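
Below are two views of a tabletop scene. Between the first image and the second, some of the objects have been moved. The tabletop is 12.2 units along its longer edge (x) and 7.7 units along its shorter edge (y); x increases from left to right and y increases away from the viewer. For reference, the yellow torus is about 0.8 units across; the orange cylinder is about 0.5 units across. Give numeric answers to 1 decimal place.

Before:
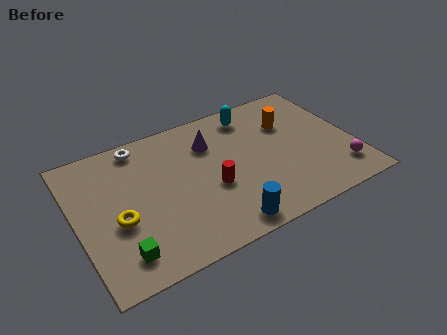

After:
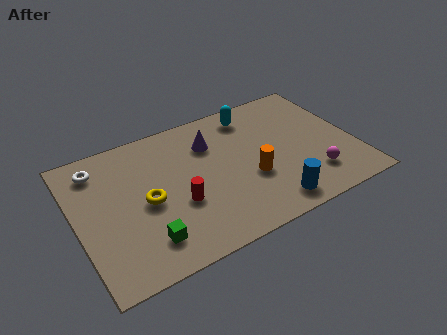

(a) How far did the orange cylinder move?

3.2

The orange cylinder was near (9.6, 5.3) before and (7.5, 2.9) after, so it travelled √(2.1² + 2.4²) ≈ 3.2 units.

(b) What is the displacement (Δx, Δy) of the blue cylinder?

(2.1, 0.2)

The blue cylinder was at about (6.0, 0.9) and moved to about (8.1, 1.1).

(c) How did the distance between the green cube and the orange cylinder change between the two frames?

-3.9

The distance was about 8.9 in the first image and 5.0 in the second, so they moved 3.9 units closer together.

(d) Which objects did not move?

the cyan capsule and the purple cone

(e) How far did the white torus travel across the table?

2.0

The white torus moved from about (3.1, 6.8) to (1.2, 6.3), a distance of √(1.9² + 0.5²) ≈ 2.0.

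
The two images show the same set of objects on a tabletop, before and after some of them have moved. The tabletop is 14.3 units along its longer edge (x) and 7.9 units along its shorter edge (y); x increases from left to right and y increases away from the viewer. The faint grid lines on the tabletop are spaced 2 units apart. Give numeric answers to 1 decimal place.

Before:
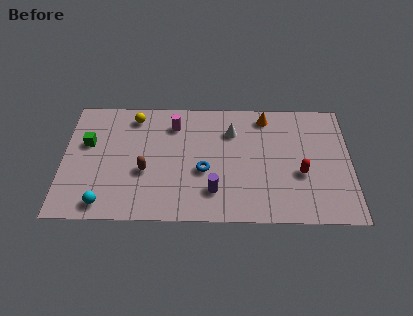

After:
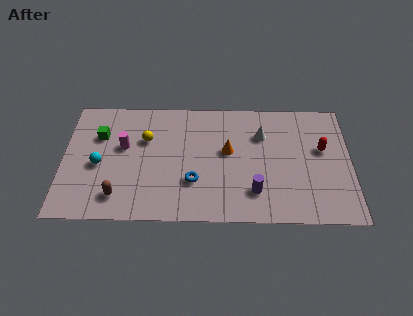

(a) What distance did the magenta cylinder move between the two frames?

2.9

The magenta cylinder moved from about (5.5, 6.2) to (3.0, 4.7), a distance of √(2.5² + 1.5²) ≈ 2.9.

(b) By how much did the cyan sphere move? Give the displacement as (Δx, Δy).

(-0.3, 2.5)

From the two frames, the cyan sphere sits at roughly (2.1, 1.0) before and (1.8, 3.5) after.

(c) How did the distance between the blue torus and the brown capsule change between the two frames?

+0.9

The distance was about 2.9 in the first image and 3.8 in the second, so they moved 0.9 units further apart.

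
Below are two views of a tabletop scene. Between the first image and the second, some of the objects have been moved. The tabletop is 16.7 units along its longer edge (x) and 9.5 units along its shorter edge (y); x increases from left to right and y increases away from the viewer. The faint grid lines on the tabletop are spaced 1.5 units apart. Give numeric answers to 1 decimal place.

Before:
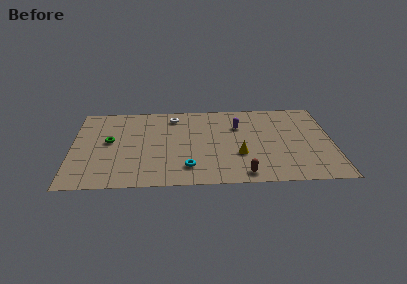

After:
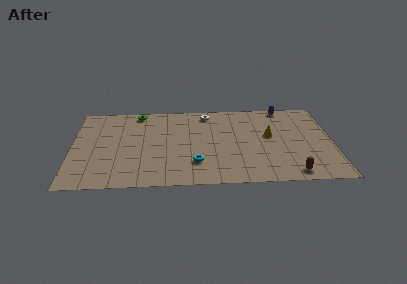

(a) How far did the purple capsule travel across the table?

3.7

From (10.7, 6.6) to (13.7, 8.7), the purple capsule covered √(3.0² + 2.1²) ≈ 3.7 units.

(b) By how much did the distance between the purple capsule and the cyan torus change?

+2.8

The distance was about 5.7 in the first image and 8.5 in the second, so they moved 2.8 units further apart.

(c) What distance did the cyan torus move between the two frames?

0.7

The cyan torus was near (7.4, 2.0) before and (7.9, 2.5) after, so it travelled √(0.5² + 0.5²) ≈ 0.7 units.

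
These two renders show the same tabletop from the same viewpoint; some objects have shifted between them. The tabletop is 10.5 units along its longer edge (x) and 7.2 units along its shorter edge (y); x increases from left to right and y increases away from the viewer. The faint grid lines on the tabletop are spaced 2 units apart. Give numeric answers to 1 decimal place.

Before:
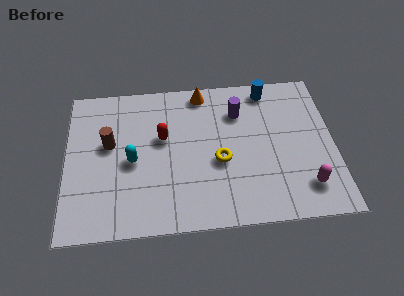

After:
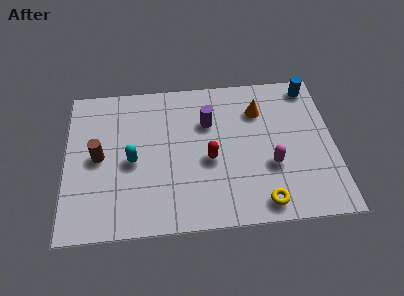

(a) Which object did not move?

the cyan capsule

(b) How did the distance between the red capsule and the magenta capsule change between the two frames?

-3.7

The distance was about 6.2 in the first image and 2.5 in the second, so they moved 3.7 units closer together.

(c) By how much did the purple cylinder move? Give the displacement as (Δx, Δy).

(-1.2, -0.4)

The purple cylinder was at about (6.8, 5.3) and moved to about (5.6, 4.9).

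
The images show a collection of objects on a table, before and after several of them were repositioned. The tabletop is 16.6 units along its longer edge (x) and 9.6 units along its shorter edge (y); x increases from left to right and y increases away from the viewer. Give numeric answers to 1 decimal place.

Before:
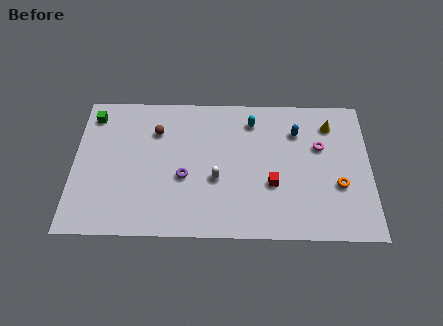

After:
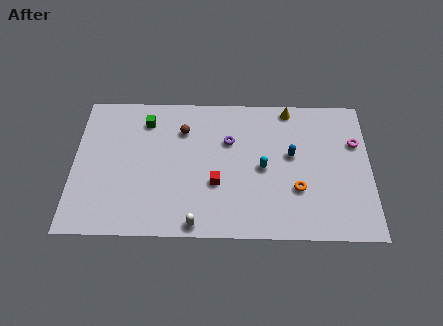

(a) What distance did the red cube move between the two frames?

3.1

The red cube was near (11.1, 3.5) before and (8.0, 3.5) after, so it travelled √(3.1² + 0.0²) ≈ 3.1 units.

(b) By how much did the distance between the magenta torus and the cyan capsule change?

+1.3

The distance was about 4.2 in the first image and 5.5 in the second, so they moved 1.3 units further apart.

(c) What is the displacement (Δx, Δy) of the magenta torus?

(2.0, 0.3)

The magenta torus started near (13.8, 6.1) and ended near (15.8, 6.4).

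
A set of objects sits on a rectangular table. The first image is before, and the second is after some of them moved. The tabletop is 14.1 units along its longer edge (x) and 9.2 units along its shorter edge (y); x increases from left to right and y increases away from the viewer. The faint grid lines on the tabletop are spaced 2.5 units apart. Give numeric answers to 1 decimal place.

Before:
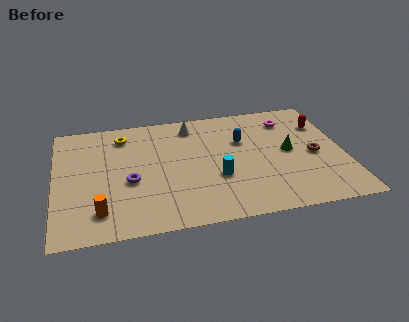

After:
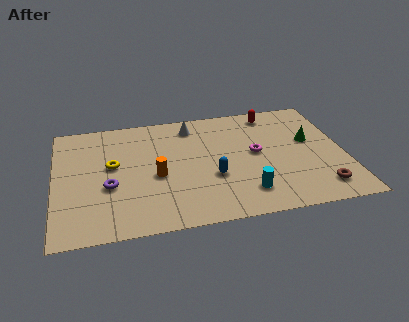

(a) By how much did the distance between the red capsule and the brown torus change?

+4.2

Before: roughly 2.5 units apart; after: 6.7. That's 4.2 units further apart.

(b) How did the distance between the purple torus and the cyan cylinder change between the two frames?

+2.5

Before: roughly 4.2 units apart; after: 6.7. That's 2.5 units further apart.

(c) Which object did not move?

the white cone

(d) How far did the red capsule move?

2.8

The red capsule was near (13.2, 6.6) before and (10.8, 8.0) after, so it travelled √(2.4² + 1.4²) ≈ 2.8 units.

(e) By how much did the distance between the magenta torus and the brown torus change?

+1.1

The distance was about 3.3 in the first image and 4.4 in the second, so they moved 1.1 units further apart.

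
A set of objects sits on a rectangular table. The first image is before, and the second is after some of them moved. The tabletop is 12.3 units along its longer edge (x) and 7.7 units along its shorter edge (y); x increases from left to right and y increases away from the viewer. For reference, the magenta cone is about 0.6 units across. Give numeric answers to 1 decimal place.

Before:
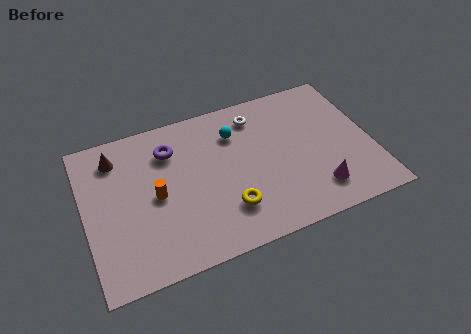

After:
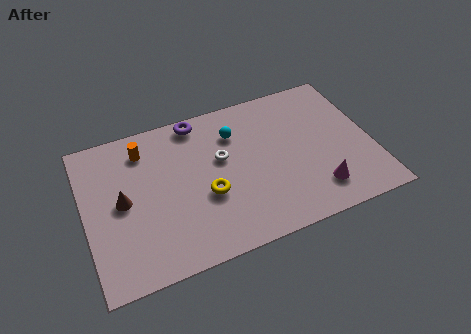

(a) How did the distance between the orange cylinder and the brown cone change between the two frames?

-0.4

They were about 2.9 units apart before and 2.5 after — 0.4 units closer together.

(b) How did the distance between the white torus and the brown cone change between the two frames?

-1.7

They were about 6.1 units apart before and 4.4 after — 1.7 units closer together.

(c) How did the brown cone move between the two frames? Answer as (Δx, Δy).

(0.1, -2.3)

The brown cone was at about (1.5, 6.2) and moved to about (1.6, 3.9).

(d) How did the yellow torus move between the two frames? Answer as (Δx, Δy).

(-0.8, 1.0)

The yellow torus was at about (5.9, 2.0) and moved to about (5.1, 3.0).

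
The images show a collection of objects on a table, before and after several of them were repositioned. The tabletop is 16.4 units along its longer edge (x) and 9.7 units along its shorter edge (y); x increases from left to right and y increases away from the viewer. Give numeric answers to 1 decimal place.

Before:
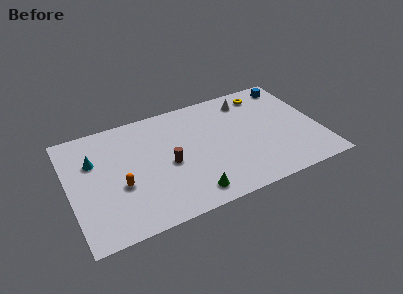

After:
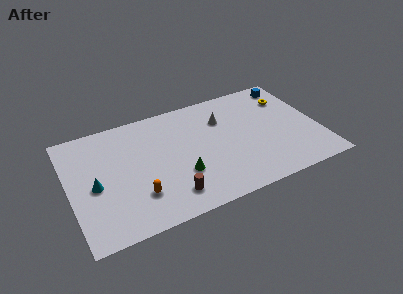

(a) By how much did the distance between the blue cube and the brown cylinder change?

+1.5

They were about 9.6 units apart before and 11.1 after — 1.5 units further apart.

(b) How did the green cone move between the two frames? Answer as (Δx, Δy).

(-0.4, 1.8)

The green cone was at about (7.5, 1.4) and moved to about (7.1, 3.2).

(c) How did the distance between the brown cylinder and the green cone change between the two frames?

-1.5

They were about 3.2 units apart before and 1.7 after — 1.5 units closer together.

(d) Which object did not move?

the blue cube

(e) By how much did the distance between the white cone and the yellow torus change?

+3.3

The distance was about 1.2 in the first image and 4.5 in the second, so they moved 3.3 units further apart.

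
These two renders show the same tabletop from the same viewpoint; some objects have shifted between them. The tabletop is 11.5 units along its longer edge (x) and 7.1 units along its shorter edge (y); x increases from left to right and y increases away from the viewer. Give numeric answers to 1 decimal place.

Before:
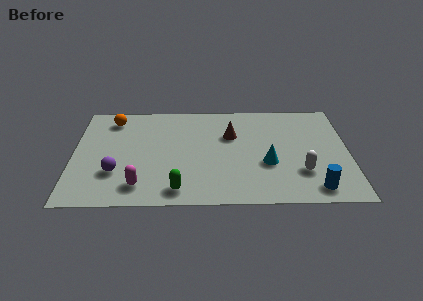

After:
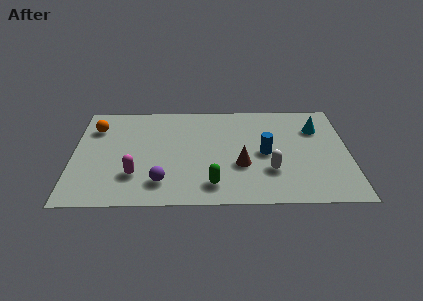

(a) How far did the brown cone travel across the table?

2.1

From (6.6, 4.7) to (7.0, 2.6), the brown cone covered √(0.4² + 2.1²) ≈ 2.1 units.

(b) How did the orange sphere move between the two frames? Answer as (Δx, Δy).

(-0.7, -0.6)

The orange sphere was at about (1.6, 5.9) and moved to about (0.9, 5.3).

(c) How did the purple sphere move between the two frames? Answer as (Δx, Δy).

(1.9, -0.7)

The purple sphere was at about (1.8, 2.2) and moved to about (3.7, 1.5).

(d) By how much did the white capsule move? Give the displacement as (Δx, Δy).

(-1.3, 0.1)

The white capsule started near (9.5, 2.1) and ended near (8.2, 2.2).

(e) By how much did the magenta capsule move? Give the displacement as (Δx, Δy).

(-0.2, 0.7)

The magenta capsule was at about (2.8, 1.3) and moved to about (2.6, 2.0).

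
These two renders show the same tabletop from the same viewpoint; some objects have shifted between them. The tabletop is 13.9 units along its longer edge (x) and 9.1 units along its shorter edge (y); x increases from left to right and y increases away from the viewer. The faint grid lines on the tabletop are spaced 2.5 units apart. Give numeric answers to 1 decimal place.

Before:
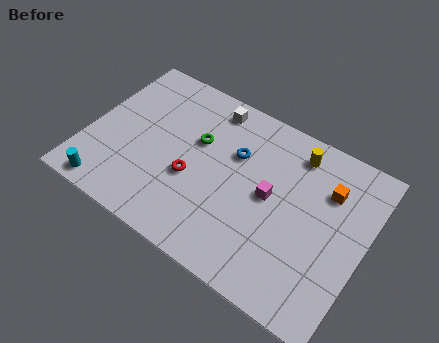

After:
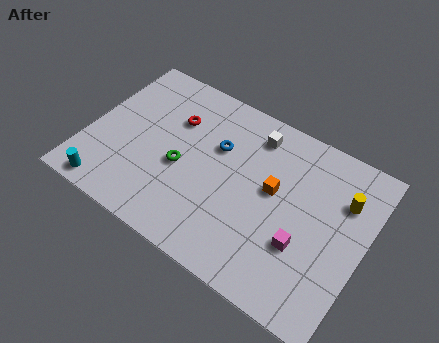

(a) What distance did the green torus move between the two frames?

1.9

The green torus moved from about (5.3, 5.7) to (4.8, 3.9), a distance of √(0.5² + 1.8²) ≈ 1.9.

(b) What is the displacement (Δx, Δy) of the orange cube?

(-2.5, -1.4)

From the two frames, the orange cube sits at roughly (11.8, 6.5) before and (9.3, 5.1) after.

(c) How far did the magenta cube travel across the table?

2.5

From (9.2, 4.7) to (11.1, 3.1), the magenta cube covered √(1.9² + 1.6²) ≈ 2.5 units.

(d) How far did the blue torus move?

0.9

The blue torus moved from about (7.2, 6.0) to (6.3, 5.9), a distance of √(0.9² + 0.1²) ≈ 0.9.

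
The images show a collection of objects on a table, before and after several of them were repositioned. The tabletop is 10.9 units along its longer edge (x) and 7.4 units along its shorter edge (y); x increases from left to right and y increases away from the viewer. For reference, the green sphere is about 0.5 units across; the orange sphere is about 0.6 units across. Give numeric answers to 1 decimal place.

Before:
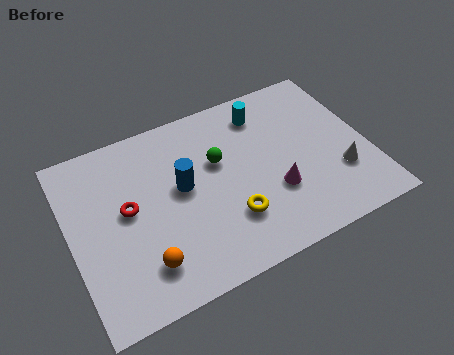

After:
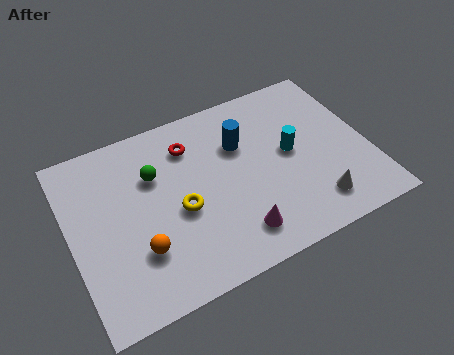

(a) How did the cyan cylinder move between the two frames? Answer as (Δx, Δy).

(0.7, -2.1)

From the two frames, the cyan cylinder sits at roughly (7.4, 6.0) before and (8.1, 3.9) after.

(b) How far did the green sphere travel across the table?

2.3

The green sphere was near (5.5, 4.6) before and (3.2, 5.0) after, so it travelled √(2.3² + 0.4²) ≈ 2.3 units.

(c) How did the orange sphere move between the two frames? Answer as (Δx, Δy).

(-0.1, 0.6)

From the two frames, the orange sphere sits at roughly (2.4, 1.6) before and (2.3, 2.2) after.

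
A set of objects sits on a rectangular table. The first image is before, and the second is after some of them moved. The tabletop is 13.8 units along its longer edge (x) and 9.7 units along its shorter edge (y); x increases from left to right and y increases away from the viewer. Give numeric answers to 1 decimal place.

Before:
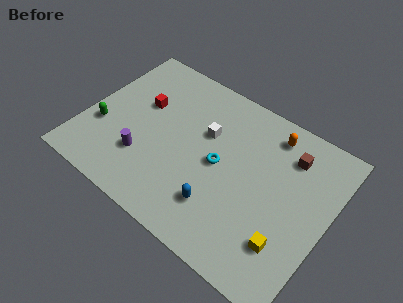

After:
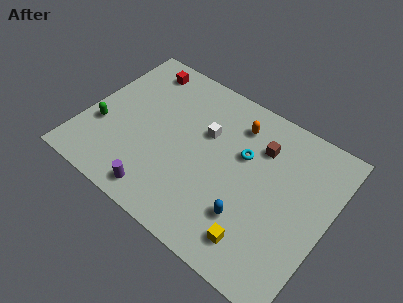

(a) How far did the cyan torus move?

1.7

From (7.7, 4.8) to (8.8, 6.1), the cyan torus covered √(1.1² + 1.3²) ≈ 1.7 units.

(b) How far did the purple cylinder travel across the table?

2.1

The purple cylinder moved from about (3.7, 2.8) to (5.0, 1.2), a distance of √(1.3² + 1.6²) ≈ 2.1.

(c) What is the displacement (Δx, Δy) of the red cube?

(-0.6, 2.3)

The red cube started near (2.9, 6.0) and ended near (2.3, 8.3).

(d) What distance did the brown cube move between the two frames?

1.6

The brown cube moved from about (11.2, 7.5) to (9.6, 7.1), a distance of √(1.6² + 0.4²) ≈ 1.6.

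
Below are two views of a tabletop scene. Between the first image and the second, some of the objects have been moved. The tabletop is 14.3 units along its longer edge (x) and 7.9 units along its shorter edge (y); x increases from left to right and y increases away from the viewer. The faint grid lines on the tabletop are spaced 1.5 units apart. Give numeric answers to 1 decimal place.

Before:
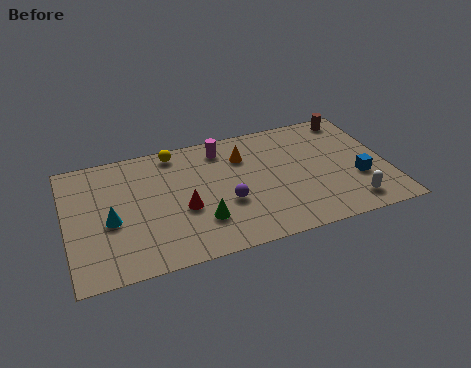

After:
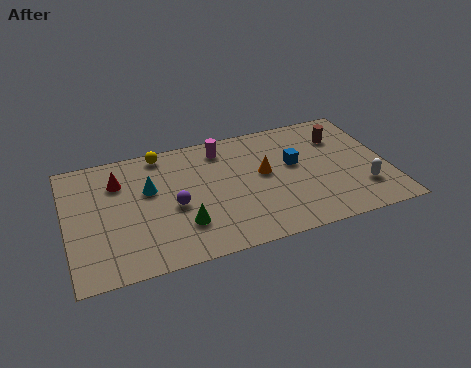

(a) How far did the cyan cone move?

2.3

From (1.9, 3.4) to (3.7, 4.9), the cyan cone covered √(1.8² + 1.5²) ≈ 2.3 units.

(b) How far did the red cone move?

3.7

The red cone moved from about (5.1, 3.2) to (2.4, 5.8), a distance of √(2.7² + 2.6²) ≈ 3.7.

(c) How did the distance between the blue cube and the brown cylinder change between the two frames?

-1.7

The distance was about 4.2 in the first image and 2.5 in the second, so they moved 1.7 units closer together.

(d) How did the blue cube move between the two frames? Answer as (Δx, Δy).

(-2.7, 1.8)

From the two frames, the blue cube sits at roughly (12.9, 2.8) before and (10.2, 4.6) after.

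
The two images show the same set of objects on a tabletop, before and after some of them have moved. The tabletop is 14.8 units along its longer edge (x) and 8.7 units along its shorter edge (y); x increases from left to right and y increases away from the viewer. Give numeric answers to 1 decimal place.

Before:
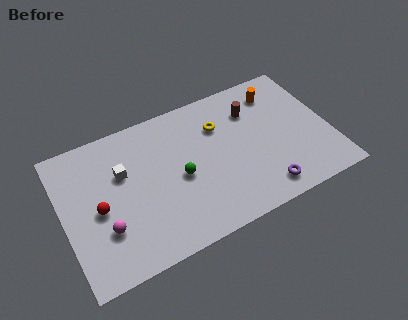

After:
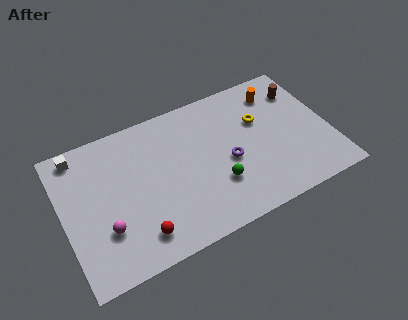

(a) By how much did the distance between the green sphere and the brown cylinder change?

+1.6

They were about 5.0 units apart before and 6.6 after — 1.6 units further apart.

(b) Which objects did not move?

the orange cylinder and the magenta sphere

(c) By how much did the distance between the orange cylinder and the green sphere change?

-0.7

Before: roughly 6.6 units apart; after: 5.9. That's 0.7 units closer together.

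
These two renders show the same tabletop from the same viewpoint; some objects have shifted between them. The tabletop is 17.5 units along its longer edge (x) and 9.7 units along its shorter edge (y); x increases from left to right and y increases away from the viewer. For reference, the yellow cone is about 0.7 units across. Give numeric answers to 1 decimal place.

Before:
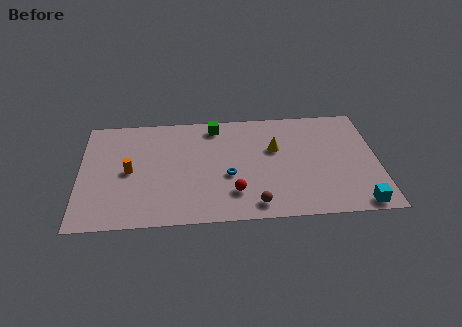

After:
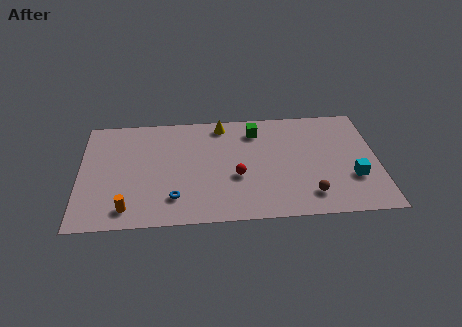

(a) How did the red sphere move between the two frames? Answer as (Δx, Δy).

(0.2, 1.4)

From the two frames, the red sphere sits at roughly (9.0, 2.4) before and (9.2, 3.8) after.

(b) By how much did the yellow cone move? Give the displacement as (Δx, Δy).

(-3.1, 2.4)

The yellow cone was at about (11.5, 6.1) and moved to about (8.4, 8.5).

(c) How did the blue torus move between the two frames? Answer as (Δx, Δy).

(-3.2, -1.7)

The blue torus started near (8.7, 3.9) and ended near (5.5, 2.2).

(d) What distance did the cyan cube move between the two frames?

2.3

The cyan cube moved from about (16.2, 0.9) to (16.0, 3.2), a distance of √(0.2² + 2.3²) ≈ 2.3.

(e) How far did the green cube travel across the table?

2.5

From (8.0, 8.4) to (10.4, 7.8), the green cube covered √(2.4² + 0.6²) ≈ 2.5 units.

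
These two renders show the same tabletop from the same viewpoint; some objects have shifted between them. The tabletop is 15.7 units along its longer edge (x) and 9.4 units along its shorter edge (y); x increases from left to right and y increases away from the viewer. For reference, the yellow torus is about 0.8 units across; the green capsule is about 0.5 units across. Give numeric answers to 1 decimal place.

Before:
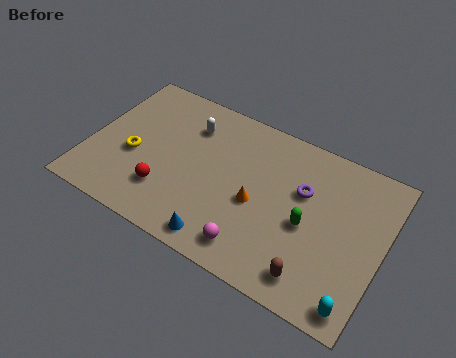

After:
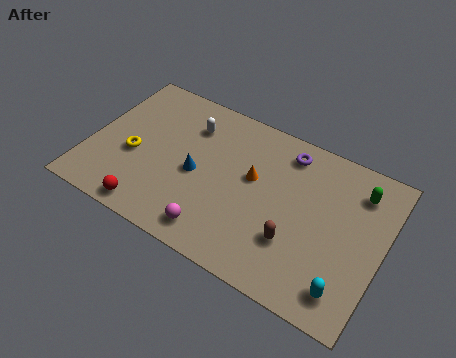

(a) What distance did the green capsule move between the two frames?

3.9

The green capsule was near (11.8, 4.2) before and (14.1, 7.4) after, so it travelled √(2.3² + 3.2²) ≈ 3.9 units.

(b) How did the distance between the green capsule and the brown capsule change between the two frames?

+2.5

They were about 2.8 units apart before and 5.3 after — 2.5 units further apart.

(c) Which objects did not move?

the white capsule and the yellow torus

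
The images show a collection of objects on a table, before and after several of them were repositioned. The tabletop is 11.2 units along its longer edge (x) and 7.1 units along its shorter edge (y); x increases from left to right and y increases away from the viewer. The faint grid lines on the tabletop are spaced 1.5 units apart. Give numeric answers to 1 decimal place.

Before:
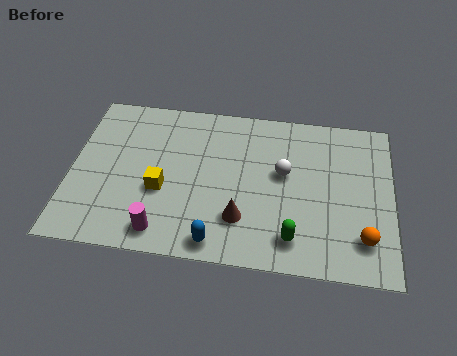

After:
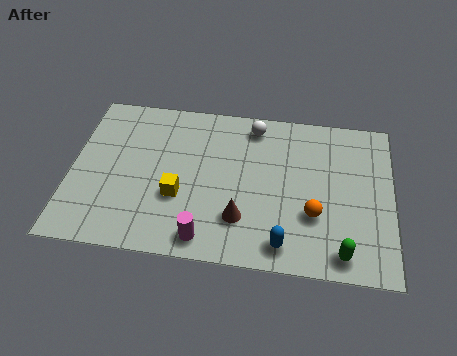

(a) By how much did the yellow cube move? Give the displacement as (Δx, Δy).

(0.6, -0.2)

The yellow cube was at about (3.2, 2.8) and moved to about (3.8, 2.6).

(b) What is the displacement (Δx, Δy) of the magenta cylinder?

(1.5, -0.1)

From the two frames, the magenta cylinder sits at roughly (3.3, 1.0) before and (4.8, 0.9) after.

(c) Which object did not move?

the brown cone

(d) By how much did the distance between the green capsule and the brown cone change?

+1.7

They were about 1.9 units apart before and 3.6 after — 1.7 units further apart.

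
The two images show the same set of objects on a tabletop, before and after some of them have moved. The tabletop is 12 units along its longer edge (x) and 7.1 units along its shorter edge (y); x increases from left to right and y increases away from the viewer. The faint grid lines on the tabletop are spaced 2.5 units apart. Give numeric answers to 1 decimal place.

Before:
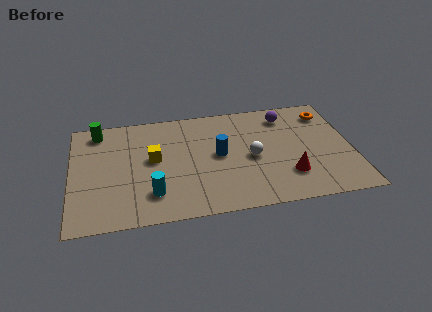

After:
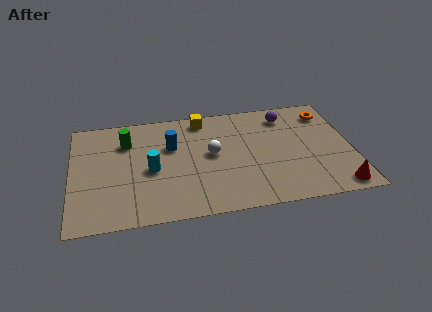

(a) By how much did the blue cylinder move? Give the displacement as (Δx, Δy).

(-2.0, 0.9)

The blue cylinder started near (6.3, 3.7) and ended near (4.3, 4.6).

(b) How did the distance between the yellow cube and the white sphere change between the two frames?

-1.8

They were about 4.2 units apart before and 2.4 after — 1.8 units closer together.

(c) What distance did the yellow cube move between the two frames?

3.2

The yellow cube was near (3.5, 3.9) before and (5.7, 6.2) after, so it travelled √(2.2² + 2.3²) ≈ 3.2 units.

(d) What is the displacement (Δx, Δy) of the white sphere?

(-1.7, 0.5)

From the two frames, the white sphere sits at roughly (7.7, 3.3) before and (6.0, 3.8) after.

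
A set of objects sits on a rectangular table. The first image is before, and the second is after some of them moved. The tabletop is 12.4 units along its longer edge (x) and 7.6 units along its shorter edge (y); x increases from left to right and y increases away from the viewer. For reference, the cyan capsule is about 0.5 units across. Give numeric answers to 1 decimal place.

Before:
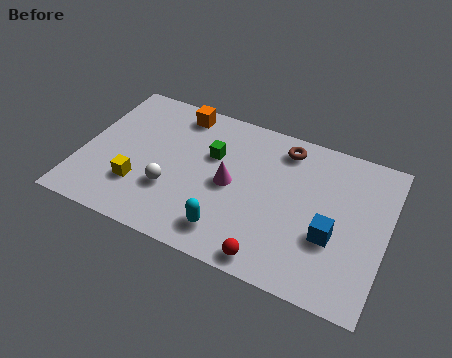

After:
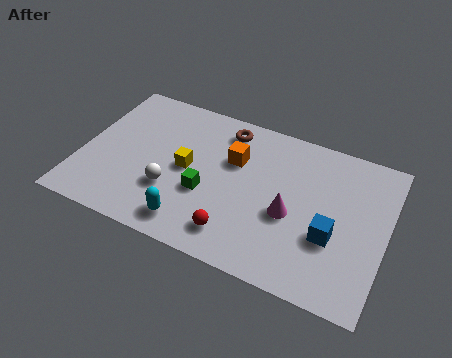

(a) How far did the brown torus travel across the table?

2.4

The brown torus was near (8.0, 6.4) before and (5.6, 6.4) after, so it travelled √(2.4² + 0.0²) ≈ 2.4 units.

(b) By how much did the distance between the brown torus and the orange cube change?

-2.9

Before: roughly 4.4 units apart; after: 1.5. That's 2.9 units closer together.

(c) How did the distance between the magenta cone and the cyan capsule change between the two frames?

+2.0

The distance was about 2.3 in the first image and 4.3 in the second, so they moved 2.0 units further apart.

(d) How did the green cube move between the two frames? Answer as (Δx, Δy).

(0.0, -2.0)

The green cube was at about (5.2, 4.9) and moved to about (5.2, 2.9).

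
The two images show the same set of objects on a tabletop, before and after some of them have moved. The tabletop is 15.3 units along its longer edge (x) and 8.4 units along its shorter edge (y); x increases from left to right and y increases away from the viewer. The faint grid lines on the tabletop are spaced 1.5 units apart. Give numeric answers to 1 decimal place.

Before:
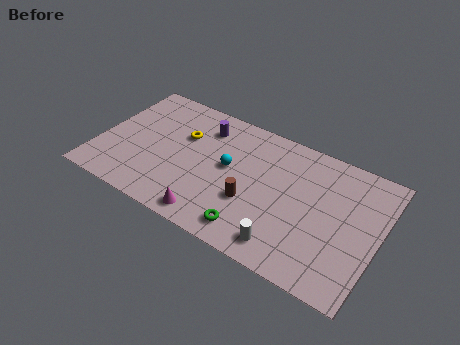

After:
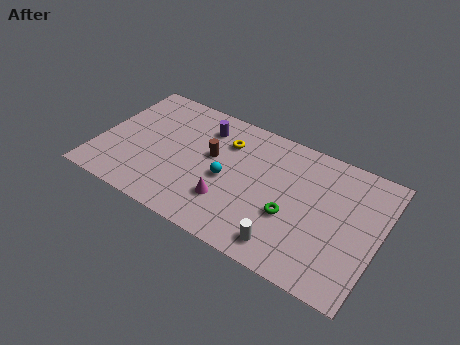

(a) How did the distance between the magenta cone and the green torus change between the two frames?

+1.2

The distance was about 2.2 in the first image and 3.4 in the second, so they moved 1.2 units further apart.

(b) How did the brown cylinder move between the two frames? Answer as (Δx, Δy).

(-2.5, 1.9)

From the two frames, the brown cylinder sits at roughly (8.6, 3.0) before and (6.1, 4.9) after.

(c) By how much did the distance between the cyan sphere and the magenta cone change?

-2.2

The distance was about 3.6 in the first image and 1.4 in the second, so they moved 2.2 units closer together.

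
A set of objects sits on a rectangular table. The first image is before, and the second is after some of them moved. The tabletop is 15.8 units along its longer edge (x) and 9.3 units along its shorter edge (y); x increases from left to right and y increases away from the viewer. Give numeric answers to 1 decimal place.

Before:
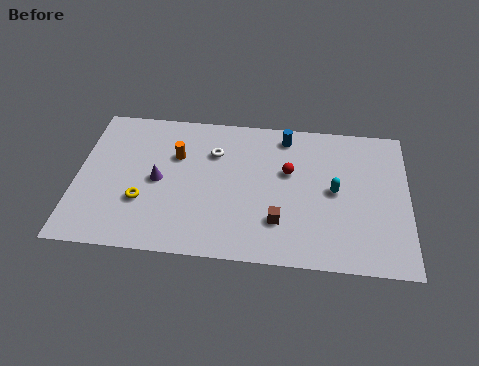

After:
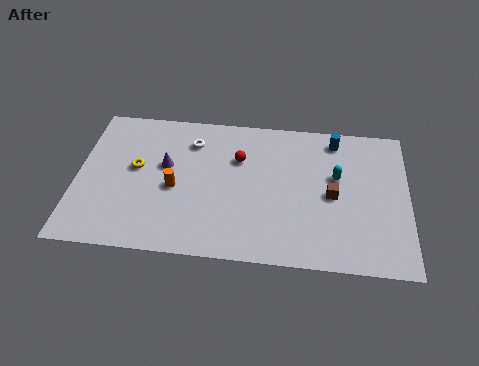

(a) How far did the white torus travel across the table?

1.3

The white torus moved from about (6.5, 6.6) to (5.4, 7.2), a distance of √(1.1² + 0.6²) ≈ 1.3.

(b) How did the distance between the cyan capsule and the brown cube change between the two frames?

-2.2

Before: roughly 3.4 units apart; after: 1.2. That's 2.2 units closer together.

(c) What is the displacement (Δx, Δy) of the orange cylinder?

(0.0, -2.1)

The orange cylinder was at about (4.7, 6.2) and moved to about (4.7, 4.1).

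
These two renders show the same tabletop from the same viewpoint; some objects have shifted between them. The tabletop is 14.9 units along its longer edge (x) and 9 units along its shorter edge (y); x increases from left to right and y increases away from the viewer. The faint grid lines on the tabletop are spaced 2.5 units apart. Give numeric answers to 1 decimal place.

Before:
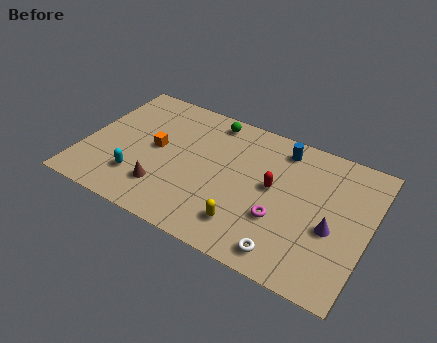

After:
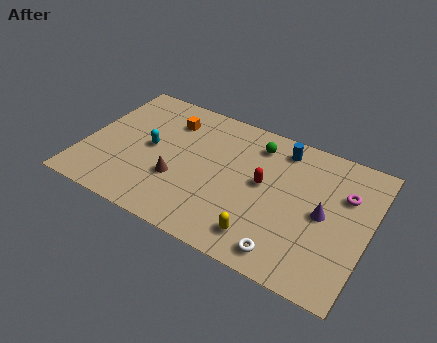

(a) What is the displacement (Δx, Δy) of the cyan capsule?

(0.3, 2.3)

From the two frames, the cyan capsule sits at roughly (3.1, 2.3) before and (3.4, 4.6) after.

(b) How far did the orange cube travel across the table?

2.2

From (3.7, 4.7) to (4.1, 6.9), the orange cube covered √(0.4² + 2.2²) ≈ 2.2 units.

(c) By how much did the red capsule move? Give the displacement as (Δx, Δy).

(-0.5, 0.0)

From the two frames, the red capsule sits at roughly (9.9, 4.9) before and (9.4, 4.9) after.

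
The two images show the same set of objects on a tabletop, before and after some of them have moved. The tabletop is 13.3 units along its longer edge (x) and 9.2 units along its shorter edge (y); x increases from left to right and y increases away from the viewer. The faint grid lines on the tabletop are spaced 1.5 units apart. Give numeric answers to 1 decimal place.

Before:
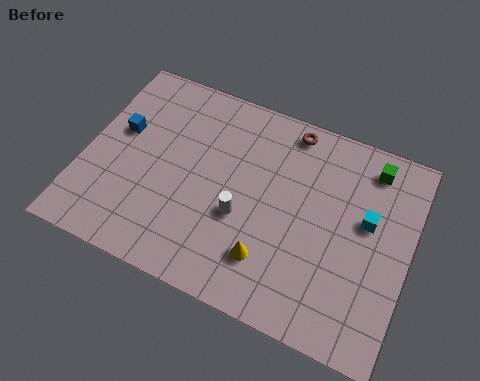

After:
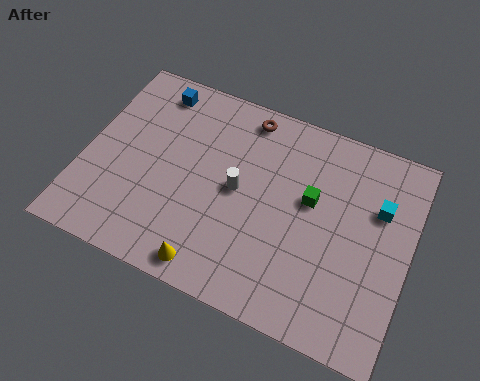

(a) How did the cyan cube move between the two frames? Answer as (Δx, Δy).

(0.4, 0.7)

The cyan cube started near (11.5, 5.4) and ended near (11.9, 6.1).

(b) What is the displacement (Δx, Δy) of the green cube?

(-2.2, -2.4)

The green cube was at about (11.4, 7.8) and moved to about (9.2, 5.4).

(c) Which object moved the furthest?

the green cube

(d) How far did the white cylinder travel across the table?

1.1

From (6.6, 3.6) to (6.3, 4.7), the white cylinder covered √(0.3² + 1.1²) ≈ 1.1 units.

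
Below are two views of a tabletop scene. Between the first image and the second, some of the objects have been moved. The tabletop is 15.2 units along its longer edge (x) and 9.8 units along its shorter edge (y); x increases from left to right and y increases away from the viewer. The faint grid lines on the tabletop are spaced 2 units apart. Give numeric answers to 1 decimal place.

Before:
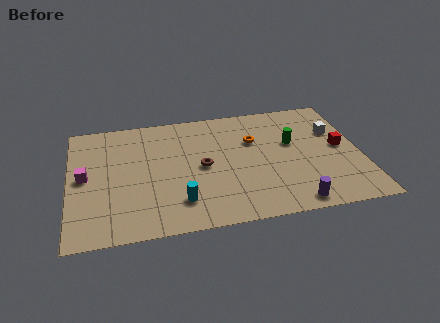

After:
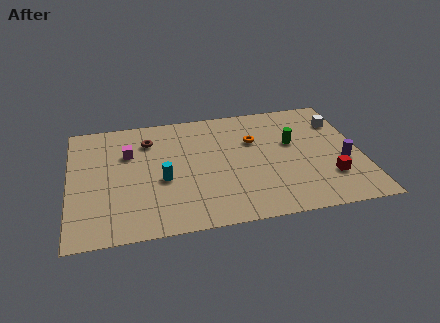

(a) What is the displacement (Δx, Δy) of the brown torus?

(-2.7, 2.7)

The brown torus was at about (6.9, 4.8) and moved to about (4.2, 7.5).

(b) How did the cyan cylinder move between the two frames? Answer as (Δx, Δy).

(-0.8, 1.9)

The cyan cylinder started near (5.6, 2.2) and ended near (4.8, 4.1).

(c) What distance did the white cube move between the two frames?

0.9

From (14.0, 6.5) to (14.3, 7.3), the white cube covered √(0.3² + 0.8²) ≈ 0.9 units.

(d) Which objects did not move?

the orange torus and the green cylinder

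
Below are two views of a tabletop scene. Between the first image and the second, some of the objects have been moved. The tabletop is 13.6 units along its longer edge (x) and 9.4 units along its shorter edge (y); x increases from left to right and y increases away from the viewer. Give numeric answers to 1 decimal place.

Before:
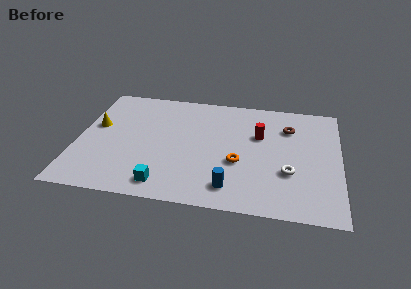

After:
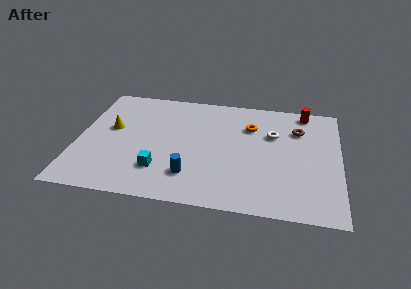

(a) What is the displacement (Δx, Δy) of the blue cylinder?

(-2.1, 0.6)

The blue cylinder was at about (8.1, 1.6) and moved to about (6.0, 2.2).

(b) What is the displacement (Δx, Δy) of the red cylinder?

(2.3, 2.4)

The red cylinder was at about (9.4, 6.0) and moved to about (11.7, 8.4).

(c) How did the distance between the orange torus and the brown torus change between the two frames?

-1.6

They were about 4.1 units apart before and 2.5 after — 1.6 units closer together.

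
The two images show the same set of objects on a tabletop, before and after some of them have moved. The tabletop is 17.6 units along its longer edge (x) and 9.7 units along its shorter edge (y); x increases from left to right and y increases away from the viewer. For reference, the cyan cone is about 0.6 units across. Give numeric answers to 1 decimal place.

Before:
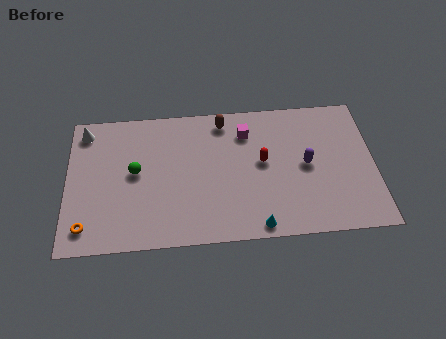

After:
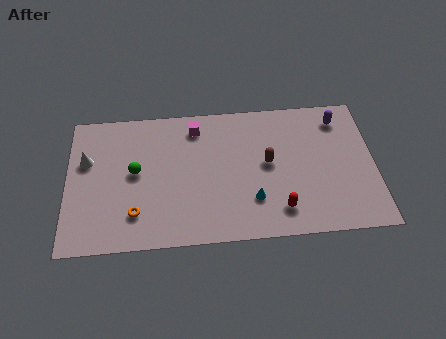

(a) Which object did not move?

the green sphere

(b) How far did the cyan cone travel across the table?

1.8

The cyan cone was near (10.8, 0.9) before and (10.6, 2.7) after, so it travelled √(0.2² + 1.8²) ≈ 1.8 units.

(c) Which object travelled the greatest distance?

the brown capsule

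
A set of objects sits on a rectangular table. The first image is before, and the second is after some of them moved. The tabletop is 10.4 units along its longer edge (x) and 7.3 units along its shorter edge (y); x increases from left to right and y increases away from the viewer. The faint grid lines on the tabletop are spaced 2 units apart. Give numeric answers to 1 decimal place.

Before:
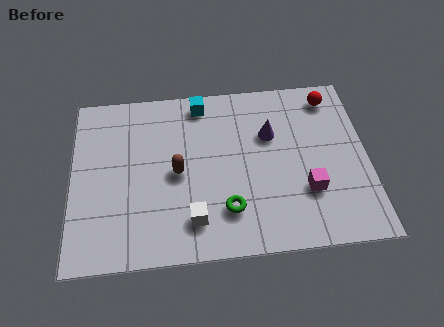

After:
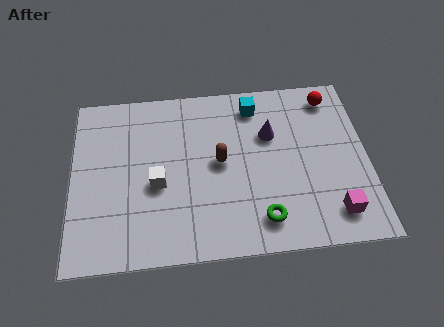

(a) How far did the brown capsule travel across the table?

1.5

From (3.7, 3.5) to (5.2, 3.8), the brown capsule covered √(1.5² + 0.3²) ≈ 1.5 units.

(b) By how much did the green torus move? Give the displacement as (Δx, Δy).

(1.2, -0.5)

From the two frames, the green torus sits at roughly (5.4, 1.8) before and (6.6, 1.3) after.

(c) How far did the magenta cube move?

1.3

The magenta cube moved from about (8.2, 2.3) to (9.1, 1.3), a distance of √(0.9² + 1.0²) ≈ 1.3.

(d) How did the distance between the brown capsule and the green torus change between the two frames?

+0.5

Before: roughly 2.4 units apart; after: 2.9. That's 0.5 units further apart.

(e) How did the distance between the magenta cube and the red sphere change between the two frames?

+0.9

Before: roughly 4.0 units apart; after: 4.9. That's 0.9 units further apart.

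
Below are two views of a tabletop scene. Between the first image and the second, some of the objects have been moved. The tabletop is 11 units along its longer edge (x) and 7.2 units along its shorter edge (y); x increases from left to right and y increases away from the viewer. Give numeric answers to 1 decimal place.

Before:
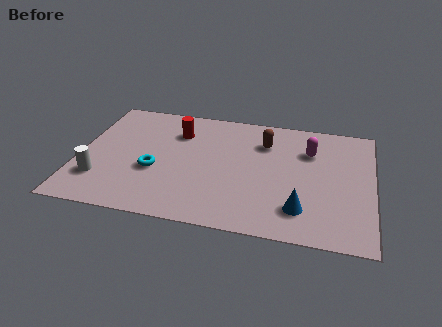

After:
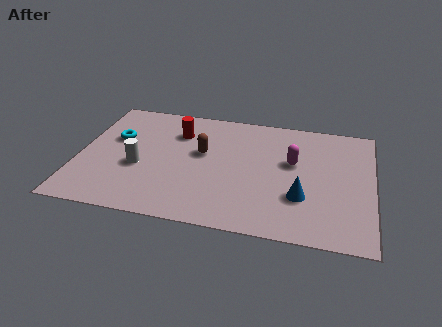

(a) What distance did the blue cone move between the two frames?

0.7

The blue cone moved from about (8.4, 1.6) to (8.4, 2.3), a distance of √(0.0² + 0.7²) ≈ 0.7.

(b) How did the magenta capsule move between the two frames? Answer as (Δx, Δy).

(-0.6, -0.8)

From the two frames, the magenta capsule sits at roughly (8.6, 5.1) before and (8.0, 4.3) after.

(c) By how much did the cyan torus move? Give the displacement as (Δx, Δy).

(-1.6, 1.7)

From the two frames, the cyan torus sits at roughly (2.9, 2.8) before and (1.3, 4.5) after.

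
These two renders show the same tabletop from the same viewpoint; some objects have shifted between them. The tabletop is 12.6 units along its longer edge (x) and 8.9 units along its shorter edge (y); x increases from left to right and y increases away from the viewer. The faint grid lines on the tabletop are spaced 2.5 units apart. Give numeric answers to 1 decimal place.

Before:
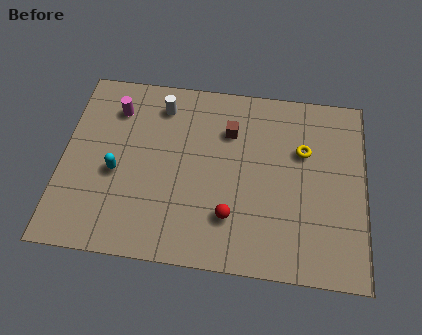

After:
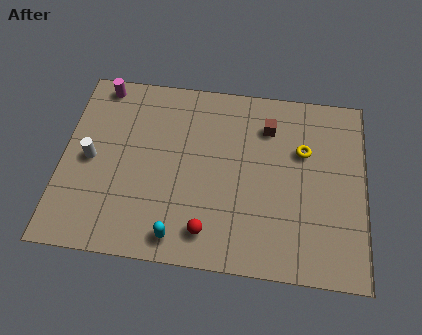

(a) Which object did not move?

the yellow torus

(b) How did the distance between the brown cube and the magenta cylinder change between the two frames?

+2.4

They were about 4.8 units apart before and 7.2 after — 2.4 units further apart.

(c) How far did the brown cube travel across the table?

1.6

The brown cube moved from about (6.9, 6.4) to (8.5, 6.8), a distance of √(1.6² + 0.4²) ≈ 1.6.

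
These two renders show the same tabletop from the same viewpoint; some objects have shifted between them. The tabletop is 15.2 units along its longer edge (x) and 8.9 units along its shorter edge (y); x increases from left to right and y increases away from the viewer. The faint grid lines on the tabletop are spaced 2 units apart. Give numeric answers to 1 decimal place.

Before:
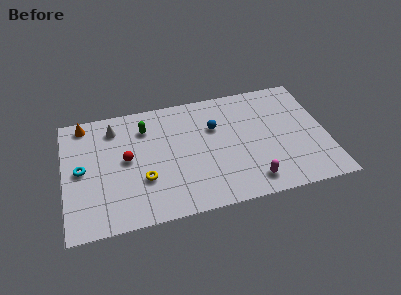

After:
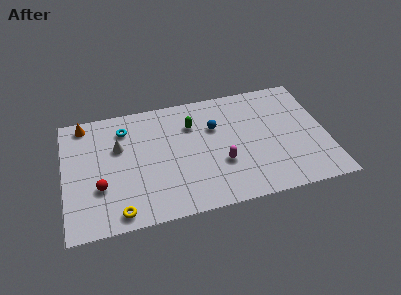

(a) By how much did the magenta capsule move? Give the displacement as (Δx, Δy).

(-1.6, 1.7)

The magenta capsule started near (10.6, 1.4) and ended near (9.0, 3.1).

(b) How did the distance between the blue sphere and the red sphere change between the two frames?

+2.1

The distance was about 5.3 in the first image and 7.4 in the second, so they moved 2.1 units further apart.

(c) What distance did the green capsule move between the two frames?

2.7

From (4.8, 6.8) to (7.5, 6.4), the green capsule covered √(2.7² + 0.4²) ≈ 2.7 units.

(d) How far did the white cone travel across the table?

1.5

From (3.0, 7.2) to (3.2, 5.7), the white cone covered √(0.2² + 1.5²) ≈ 1.5 units.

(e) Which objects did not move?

the orange cone and the blue sphere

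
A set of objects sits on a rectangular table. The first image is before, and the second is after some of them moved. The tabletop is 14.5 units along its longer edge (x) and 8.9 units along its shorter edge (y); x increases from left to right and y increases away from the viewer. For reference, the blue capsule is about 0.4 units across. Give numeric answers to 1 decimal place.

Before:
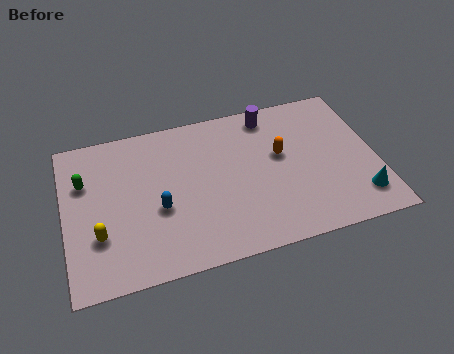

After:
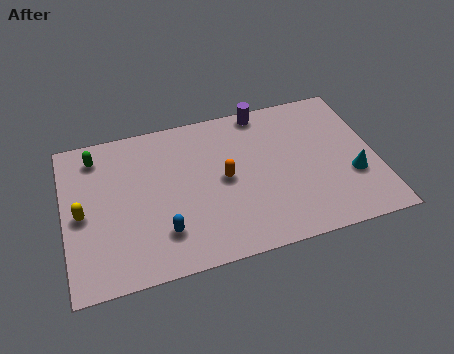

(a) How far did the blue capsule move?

1.4

The blue capsule was near (4.3, 3.6) before and (4.4, 2.2) after, so it travelled √(0.1² + 1.4²) ≈ 1.4 units.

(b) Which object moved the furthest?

the orange capsule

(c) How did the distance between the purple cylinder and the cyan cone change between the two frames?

-0.7

Before: roughly 7.0 units apart; after: 6.3. That's 0.7 units closer together.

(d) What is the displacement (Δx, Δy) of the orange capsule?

(-2.7, -0.7)

The orange capsule was at about (10.1, 5.2) and moved to about (7.4, 4.5).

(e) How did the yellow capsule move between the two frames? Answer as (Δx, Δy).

(-0.7, 1.4)

The yellow capsule started near (1.5, 2.8) and ended near (0.8, 4.2).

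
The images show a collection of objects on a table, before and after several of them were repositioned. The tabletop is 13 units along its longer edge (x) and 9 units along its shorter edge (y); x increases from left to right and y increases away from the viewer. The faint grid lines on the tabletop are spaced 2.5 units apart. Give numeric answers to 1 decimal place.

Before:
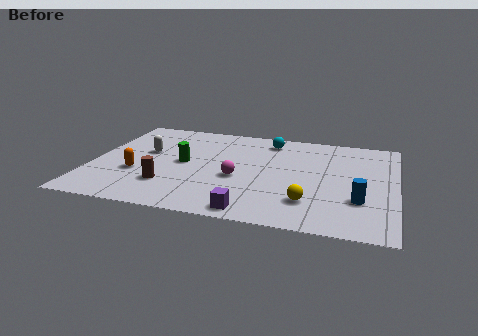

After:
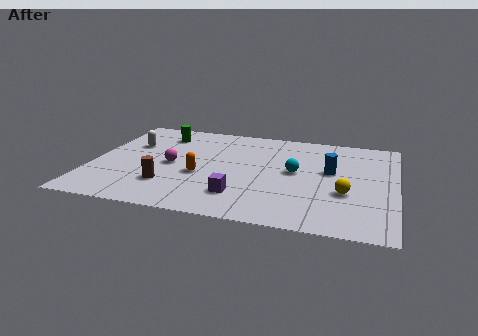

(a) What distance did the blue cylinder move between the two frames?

2.7

From (11.5, 2.8) to (10.2, 5.2), the blue cylinder covered √(1.3² + 2.4²) ≈ 2.7 units.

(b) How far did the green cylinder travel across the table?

2.9

The green cylinder moved from about (3.9, 4.6) to (2.7, 7.2), a distance of √(1.2² + 2.6²) ≈ 2.9.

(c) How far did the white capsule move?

0.9

The white capsule moved from about (2.2, 5.3) to (1.5, 5.9), a distance of √(0.7² + 0.6²) ≈ 0.9.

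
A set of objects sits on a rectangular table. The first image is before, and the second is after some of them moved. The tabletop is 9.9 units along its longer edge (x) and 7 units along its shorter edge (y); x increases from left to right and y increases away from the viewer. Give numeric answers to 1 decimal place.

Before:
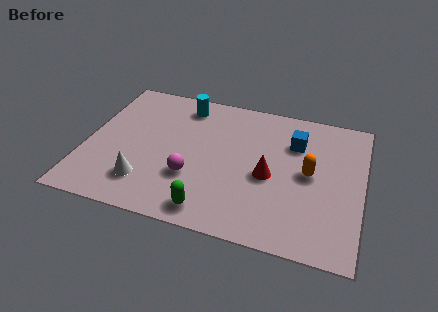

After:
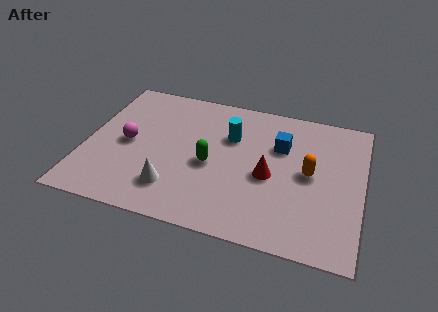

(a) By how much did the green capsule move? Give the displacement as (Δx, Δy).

(-0.2, 2.2)

The green capsule was at about (4.7, 0.9) and moved to about (4.5, 3.1).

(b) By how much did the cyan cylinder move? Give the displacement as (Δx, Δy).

(1.8, -1.2)

The cyan cylinder started near (3.3, 5.9) and ended near (5.1, 4.7).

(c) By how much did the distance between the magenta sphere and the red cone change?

+2.3

The distance was about 2.8 in the first image and 5.1 in the second, so they moved 2.3 units further apart.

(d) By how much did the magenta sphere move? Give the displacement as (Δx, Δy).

(-2.4, 1.1)

The magenta sphere was at about (3.9, 2.3) and moved to about (1.5, 3.4).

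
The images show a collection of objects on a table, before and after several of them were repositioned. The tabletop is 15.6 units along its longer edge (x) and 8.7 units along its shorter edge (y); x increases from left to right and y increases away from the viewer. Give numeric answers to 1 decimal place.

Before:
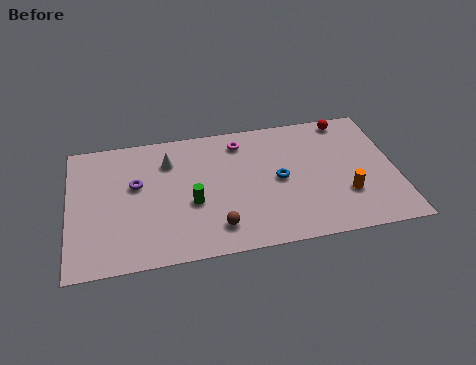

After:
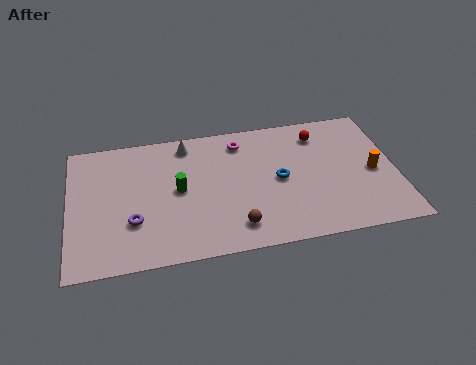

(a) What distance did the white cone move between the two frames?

1.3

The white cone moved from about (4.8, 6.5) to (5.7, 7.5), a distance of √(0.9² + 1.0²) ≈ 1.3.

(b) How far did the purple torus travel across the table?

2.4

The purple torus moved from about (3.2, 5.2) to (3.0, 2.8), a distance of √(0.2² + 2.4²) ≈ 2.4.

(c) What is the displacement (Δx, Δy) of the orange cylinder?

(1.4, 1.3)

From the two frames, the orange cylinder sits at roughly (13.1, 2.7) before and (14.5, 4.0) after.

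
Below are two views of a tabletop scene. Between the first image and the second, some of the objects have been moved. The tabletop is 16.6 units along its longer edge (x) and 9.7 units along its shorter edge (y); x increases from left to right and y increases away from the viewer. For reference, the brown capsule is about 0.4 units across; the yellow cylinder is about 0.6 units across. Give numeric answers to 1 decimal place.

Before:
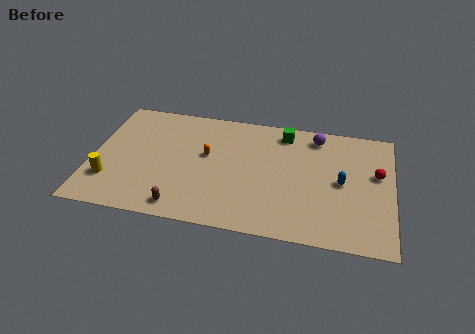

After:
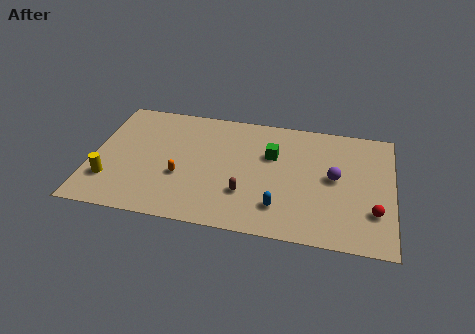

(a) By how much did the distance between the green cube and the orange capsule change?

+0.6

The distance was about 5.0 in the first image and 5.6 in the second, so they moved 0.6 units further apart.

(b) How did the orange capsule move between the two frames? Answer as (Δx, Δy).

(-1.3, -2.0)

The orange capsule started near (6.3, 5.6) and ended near (5.0, 3.6).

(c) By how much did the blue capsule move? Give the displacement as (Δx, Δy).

(-3.3, -2.6)

The blue capsule started near (13.8, 4.8) and ended near (10.5, 2.2).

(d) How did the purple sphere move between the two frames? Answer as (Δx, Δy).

(1.1, -3.2)

The purple sphere was at about (12.3, 8.3) and moved to about (13.4, 5.1).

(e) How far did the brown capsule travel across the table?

3.8

The brown capsule was near (5.2, 1.2) before and (8.6, 2.9) after, so it travelled √(3.4² + 1.7²) ≈ 3.8 units.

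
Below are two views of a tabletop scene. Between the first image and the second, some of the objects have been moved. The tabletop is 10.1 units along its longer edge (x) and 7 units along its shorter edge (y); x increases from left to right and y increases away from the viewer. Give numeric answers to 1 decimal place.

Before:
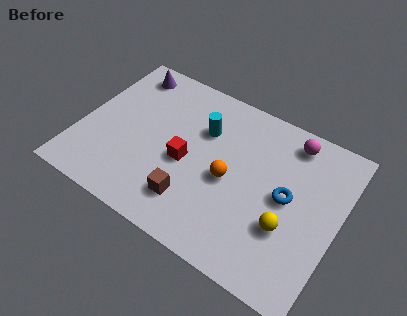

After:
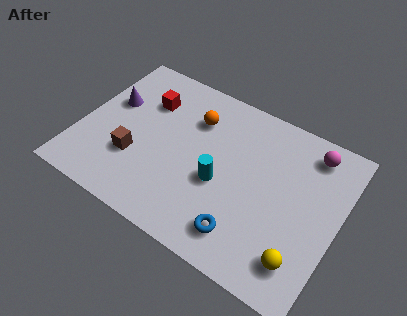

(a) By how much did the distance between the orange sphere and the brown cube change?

+1.4

The distance was about 2.0 in the first image and 3.4 in the second, so they moved 1.4 units further apart.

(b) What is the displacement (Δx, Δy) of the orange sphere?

(-1.7, 1.9)

From the two frames, the orange sphere sits at roughly (5.9, 3.2) before and (4.2, 5.1) after.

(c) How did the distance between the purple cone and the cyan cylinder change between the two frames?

+1.3

Before: roughly 3.5 units apart; after: 4.8. That's 1.3 units further apart.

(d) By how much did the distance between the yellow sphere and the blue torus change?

+1.0

They were about 1.2 units apart before and 2.2 after — 1.0 units further apart.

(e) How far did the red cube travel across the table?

2.7

The red cube moved from about (4.2, 3.1) to (2.3, 5.0), a distance of √(1.9² + 1.9²) ≈ 2.7.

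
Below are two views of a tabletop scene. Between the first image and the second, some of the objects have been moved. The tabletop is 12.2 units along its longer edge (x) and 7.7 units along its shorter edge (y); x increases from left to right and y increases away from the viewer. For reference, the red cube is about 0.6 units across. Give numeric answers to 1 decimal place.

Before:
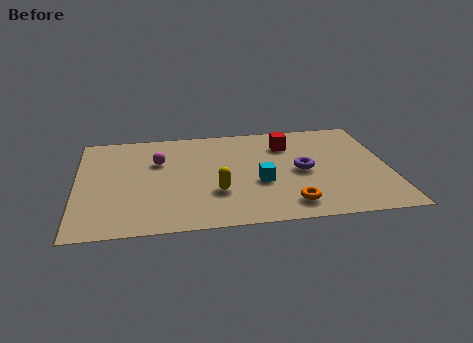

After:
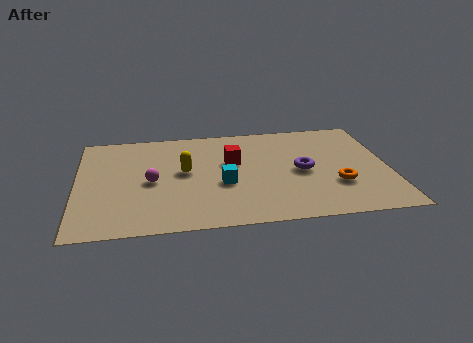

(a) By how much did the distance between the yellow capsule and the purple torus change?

+1.0

They were about 3.6 units apart before and 4.6 after — 1.0 units further apart.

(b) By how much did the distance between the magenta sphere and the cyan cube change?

-1.6

Before: roughly 4.4 units apart; after: 2.8. That's 1.6 units closer together.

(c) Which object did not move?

the purple torus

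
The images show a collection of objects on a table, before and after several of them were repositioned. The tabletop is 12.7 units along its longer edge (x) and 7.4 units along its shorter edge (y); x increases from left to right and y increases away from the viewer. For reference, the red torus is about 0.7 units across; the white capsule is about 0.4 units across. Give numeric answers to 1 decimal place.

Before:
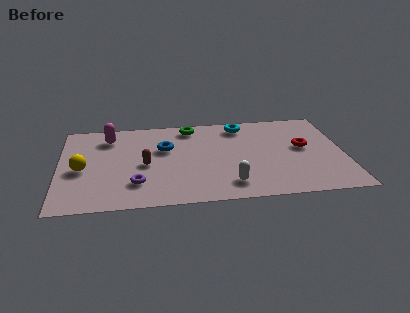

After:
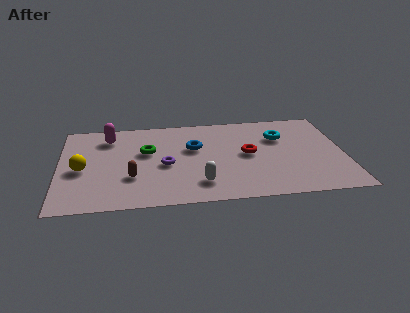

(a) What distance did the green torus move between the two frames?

2.8

The green torus moved from about (5.9, 6.4) to (3.9, 4.5), a distance of √(2.0² + 1.9²) ≈ 2.8.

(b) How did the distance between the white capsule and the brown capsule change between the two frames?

-1.1

The distance was about 4.2 in the first image and 3.1 in the second, so they moved 1.1 units closer together.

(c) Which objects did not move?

the magenta capsule and the yellow sphere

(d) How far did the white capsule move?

1.3

From (7.5, 1.4) to (6.2, 1.6), the white capsule covered √(1.3² + 0.2²) ≈ 1.3 units.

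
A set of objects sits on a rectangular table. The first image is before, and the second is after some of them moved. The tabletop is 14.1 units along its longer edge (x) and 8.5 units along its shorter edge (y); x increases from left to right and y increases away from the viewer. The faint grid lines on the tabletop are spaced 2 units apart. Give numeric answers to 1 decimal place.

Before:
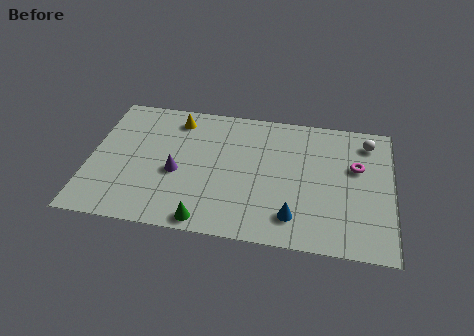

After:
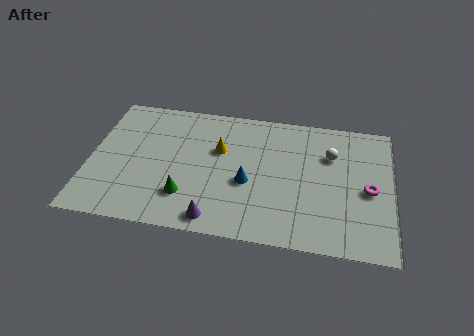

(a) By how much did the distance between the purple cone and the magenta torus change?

-0.9

The distance was about 8.5 in the first image and 7.6 in the second, so they moved 0.9 units closer together.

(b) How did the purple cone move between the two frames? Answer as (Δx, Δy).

(1.9, -2.6)

The purple cone was at about (4.1, 3.6) and moved to about (6.0, 1.0).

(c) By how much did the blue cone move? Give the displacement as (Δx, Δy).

(-2.2, 1.8)

The blue cone started near (9.6, 1.7) and ended near (7.4, 3.5).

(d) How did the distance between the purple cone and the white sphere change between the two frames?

-2.3

They were about 9.4 units apart before and 7.1 after — 2.3 units closer together.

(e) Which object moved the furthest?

the purple cone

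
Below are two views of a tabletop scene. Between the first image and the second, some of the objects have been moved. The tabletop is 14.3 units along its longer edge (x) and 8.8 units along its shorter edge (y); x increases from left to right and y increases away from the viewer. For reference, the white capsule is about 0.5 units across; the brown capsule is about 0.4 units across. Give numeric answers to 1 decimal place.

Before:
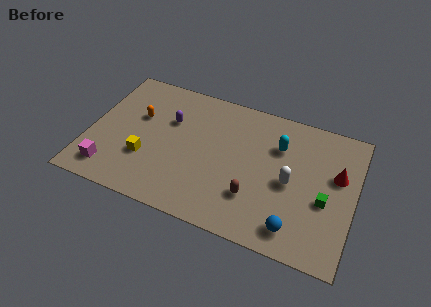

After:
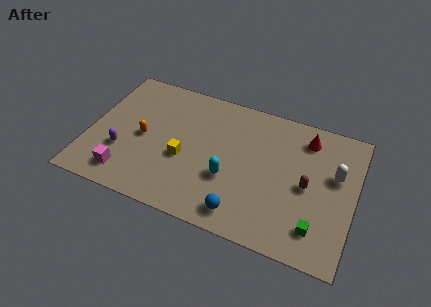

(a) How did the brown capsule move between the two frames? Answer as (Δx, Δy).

(2.7, 1.7)

The brown capsule started near (9.1, 2.5) and ended near (11.8, 4.2).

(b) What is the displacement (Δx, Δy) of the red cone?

(-1.8, 1.8)

The red cone started near (13.3, 5.4) and ended near (11.5, 7.2).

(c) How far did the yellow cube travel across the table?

2.1

The yellow cube moved from about (3.2, 2.9) to (5.2, 3.6), a distance of √(2.0² + 0.7²) ≈ 2.1.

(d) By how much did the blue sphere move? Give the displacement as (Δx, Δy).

(-2.8, -0.1)

The blue sphere started near (11.4, 1.4) and ended near (8.6, 1.3).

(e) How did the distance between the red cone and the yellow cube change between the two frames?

-3.1

The distance was about 10.4 in the first image and 7.3 in the second, so they moved 3.1 units closer together.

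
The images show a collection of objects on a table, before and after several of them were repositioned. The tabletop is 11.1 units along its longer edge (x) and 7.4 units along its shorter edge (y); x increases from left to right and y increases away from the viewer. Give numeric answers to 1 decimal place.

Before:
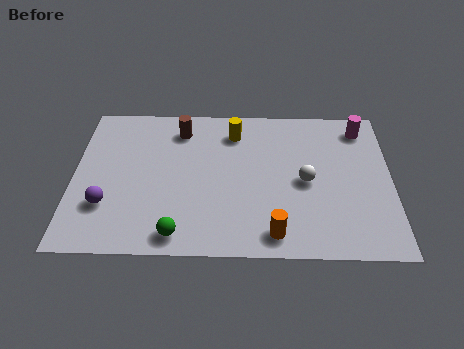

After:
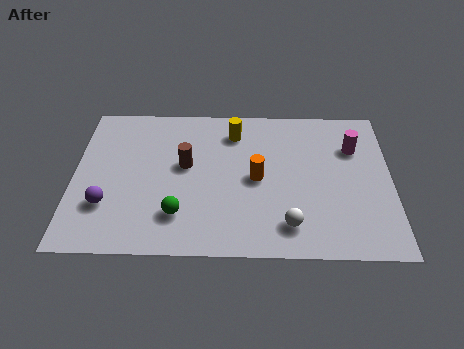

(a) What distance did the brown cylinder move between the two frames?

1.8

From (3.7, 6.0) to (3.9, 4.2), the brown cylinder covered √(0.2² + 1.8²) ≈ 1.8 units.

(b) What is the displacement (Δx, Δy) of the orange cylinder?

(-0.6, 2.6)

The orange cylinder was at about (7.0, 1.0) and moved to about (6.4, 3.6).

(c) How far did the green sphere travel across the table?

0.9

The green sphere moved from about (3.7, 0.9) to (3.7, 1.8), a distance of √(0.0² + 0.9²) ≈ 0.9.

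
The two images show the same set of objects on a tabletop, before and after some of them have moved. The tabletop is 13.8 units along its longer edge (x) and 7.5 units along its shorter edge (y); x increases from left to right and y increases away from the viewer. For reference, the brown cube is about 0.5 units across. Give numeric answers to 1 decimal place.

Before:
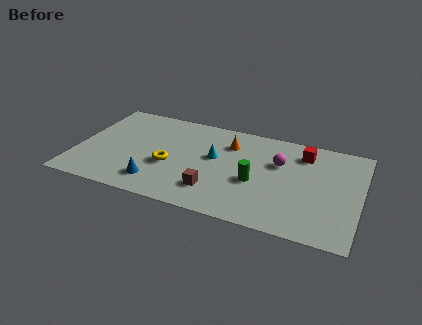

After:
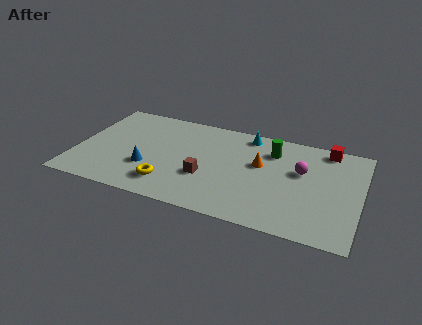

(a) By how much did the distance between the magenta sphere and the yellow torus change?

+1.4

The distance was about 5.5 in the first image and 6.9 in the second, so they moved 1.4 units further apart.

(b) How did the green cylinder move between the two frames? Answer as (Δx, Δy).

(0.6, 2.6)

The green cylinder started near (8.8, 3.1) and ended near (9.4, 5.7).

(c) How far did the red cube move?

1.3

The red cube was near (10.9, 6.0) before and (12.0, 6.7) after, so it travelled √(1.1² + 0.7²) ≈ 1.3 units.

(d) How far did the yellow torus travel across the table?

1.4

The yellow torus moved from about (4.6, 3.0) to (4.7, 1.6), a distance of √(0.1² + 1.4²) ≈ 1.4.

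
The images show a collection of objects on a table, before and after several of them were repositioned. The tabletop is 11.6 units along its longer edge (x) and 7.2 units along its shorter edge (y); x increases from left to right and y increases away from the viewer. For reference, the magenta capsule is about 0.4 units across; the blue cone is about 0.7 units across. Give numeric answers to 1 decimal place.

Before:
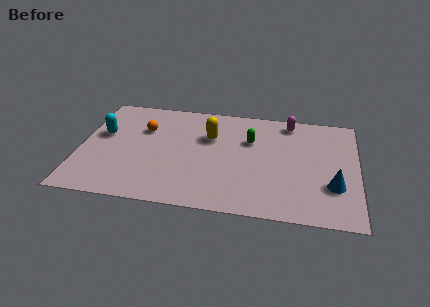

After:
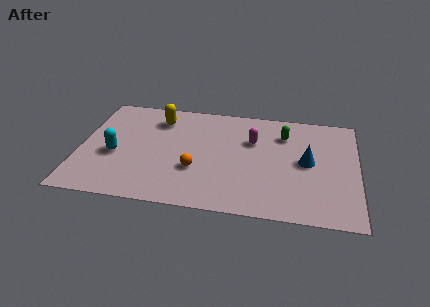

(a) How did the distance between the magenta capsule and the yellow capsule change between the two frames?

+0.5

The distance was about 3.6 in the first image and 4.1 in the second, so they moved 0.5 units further apart.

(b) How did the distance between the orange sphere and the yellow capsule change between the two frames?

+0.8

Before: roughly 2.8 units apart; after: 3.6. That's 0.8 units further apart.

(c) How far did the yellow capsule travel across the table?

2.4

The yellow capsule was near (5.4, 4.8) before and (3.2, 5.7) after, so it travelled √(2.2² + 0.9²) ≈ 2.4 units.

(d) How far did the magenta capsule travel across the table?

2.1

The magenta capsule moved from about (8.7, 6.3) to (7.2, 4.8), a distance of √(1.5² + 1.5²) ≈ 2.1.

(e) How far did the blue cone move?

1.8

The blue cone was near (10.6, 2.3) before and (9.5, 3.7) after, so it travelled √(1.1² + 1.4²) ≈ 1.8 units.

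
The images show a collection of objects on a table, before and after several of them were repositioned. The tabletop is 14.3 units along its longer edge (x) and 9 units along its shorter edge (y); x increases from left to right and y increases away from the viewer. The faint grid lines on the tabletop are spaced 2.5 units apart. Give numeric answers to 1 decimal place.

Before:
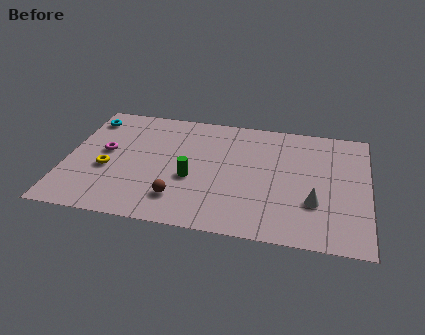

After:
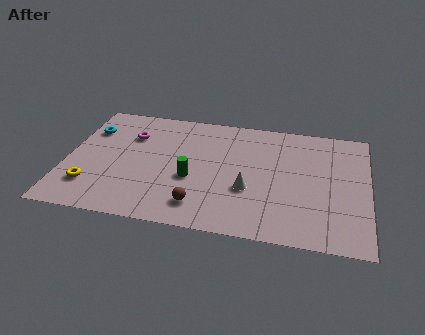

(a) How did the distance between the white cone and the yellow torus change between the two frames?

-2.3

The distance was about 9.8 in the first image and 7.5 in the second, so they moved 2.3 units closer together.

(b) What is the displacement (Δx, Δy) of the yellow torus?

(-0.7, -1.4)

The yellow torus was at about (2.0, 3.6) and moved to about (1.3, 2.2).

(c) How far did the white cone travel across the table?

3.1

From (11.8, 2.9) to (8.7, 3.3), the white cone covered √(3.1² + 0.4²) ≈ 3.1 units.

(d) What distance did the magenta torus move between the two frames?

1.9

From (1.8, 4.9) to (2.9, 6.4), the magenta torus covered √(1.1² + 1.5²) ≈ 1.9 units.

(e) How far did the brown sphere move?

1.0

The brown sphere moved from about (5.5, 2.0) to (6.5, 1.7), a distance of √(1.0² + 0.3²) ≈ 1.0.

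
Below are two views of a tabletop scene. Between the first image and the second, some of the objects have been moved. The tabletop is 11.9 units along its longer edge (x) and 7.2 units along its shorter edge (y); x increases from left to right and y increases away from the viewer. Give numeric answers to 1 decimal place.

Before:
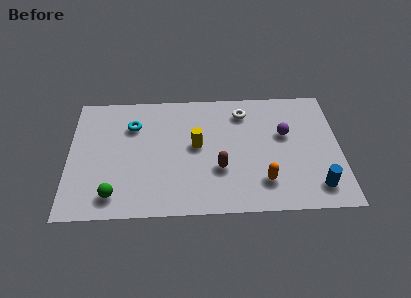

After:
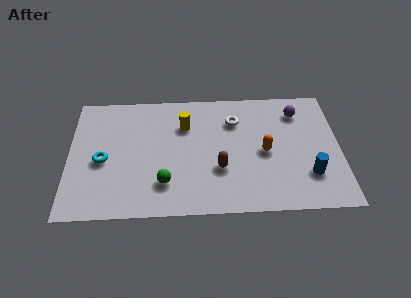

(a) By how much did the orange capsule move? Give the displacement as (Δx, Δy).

(0.1, 1.7)

From the two frames, the orange capsule sits at roughly (8.5, 1.7) before and (8.6, 3.4) after.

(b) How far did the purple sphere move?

1.4

From (9.5, 4.4) to (10.1, 5.7), the purple sphere covered √(0.6² + 1.3²) ≈ 1.4 units.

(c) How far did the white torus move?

0.6

From (7.7, 5.8) to (7.3, 5.3), the white torus covered √(0.4² + 0.5²) ≈ 0.6 units.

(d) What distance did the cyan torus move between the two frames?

2.4

From (2.8, 5.2) to (1.5, 3.2), the cyan torus covered √(1.3² + 2.0²) ≈ 2.4 units.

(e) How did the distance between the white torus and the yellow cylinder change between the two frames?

-0.6

They were about 2.8 units apart before and 2.2 after — 0.6 units closer together.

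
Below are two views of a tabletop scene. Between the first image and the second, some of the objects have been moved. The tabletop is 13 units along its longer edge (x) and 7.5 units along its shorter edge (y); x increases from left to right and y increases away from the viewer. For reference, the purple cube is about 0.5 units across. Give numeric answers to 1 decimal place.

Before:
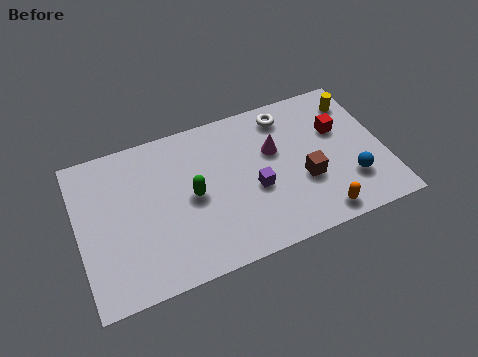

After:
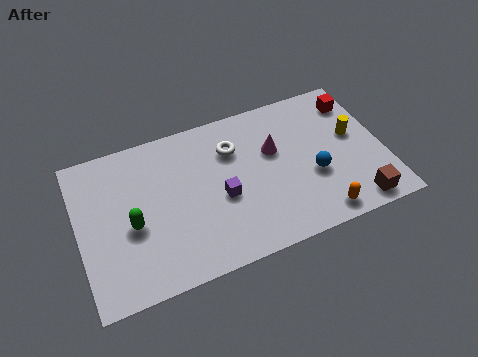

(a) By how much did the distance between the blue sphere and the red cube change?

+1.1

They were about 2.7 units apart before and 3.8 after — 1.1 units further apart.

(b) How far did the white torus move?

2.6

The white torus moved from about (9.1, 6.3) to (6.7, 5.4), a distance of √(2.4² + 0.9²) ≈ 2.6.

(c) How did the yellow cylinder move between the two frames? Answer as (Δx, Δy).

(-0.3, -1.7)

The yellow cylinder started near (12.1, 6.0) and ended near (11.8, 4.3).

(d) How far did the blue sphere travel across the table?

1.7

From (11.4, 2.1) to (9.9, 2.9), the blue sphere covered √(1.5² + 0.8²) ≈ 1.7 units.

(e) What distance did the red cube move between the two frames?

1.5

From (11.2, 4.8) to (12.1, 6.0), the red cube covered √(0.9² + 1.2²) ≈ 1.5 units.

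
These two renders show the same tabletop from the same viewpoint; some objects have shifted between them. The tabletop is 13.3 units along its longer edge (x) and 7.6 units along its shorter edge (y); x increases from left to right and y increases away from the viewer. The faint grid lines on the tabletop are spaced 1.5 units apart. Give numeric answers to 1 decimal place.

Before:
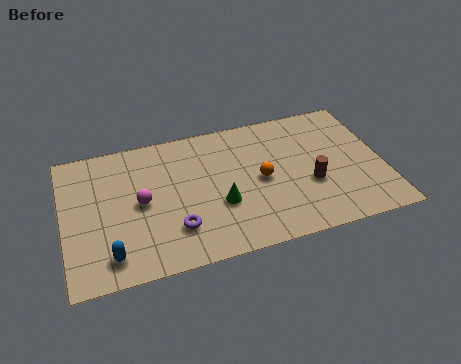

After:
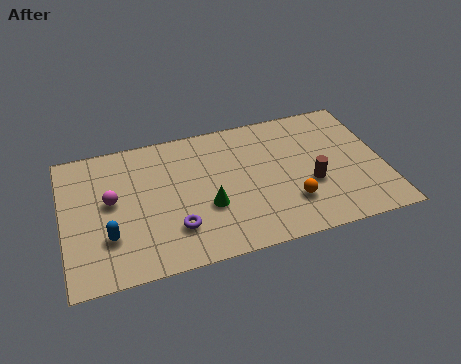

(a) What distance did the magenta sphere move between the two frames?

1.3

From (3.2, 3.8) to (2.0, 4.2), the magenta sphere covered √(1.2² + 0.4²) ≈ 1.3 units.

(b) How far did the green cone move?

0.5

From (6.4, 2.8) to (5.9, 2.8), the green cone covered √(0.5² + 0.0²) ≈ 0.5 units.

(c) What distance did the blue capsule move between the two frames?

1.0

The blue capsule moved from about (1.8, 1.3) to (1.8, 2.3), a distance of √(0.0² + 1.0²) ≈ 1.0.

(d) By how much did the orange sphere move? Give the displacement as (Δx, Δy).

(1.1, -1.6)

The orange sphere was at about (8.2, 3.7) and moved to about (9.3, 2.1).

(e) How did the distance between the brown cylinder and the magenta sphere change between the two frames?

+1.2

The distance was about 7.1 in the first image and 8.3 in the second, so they moved 1.2 units further apart.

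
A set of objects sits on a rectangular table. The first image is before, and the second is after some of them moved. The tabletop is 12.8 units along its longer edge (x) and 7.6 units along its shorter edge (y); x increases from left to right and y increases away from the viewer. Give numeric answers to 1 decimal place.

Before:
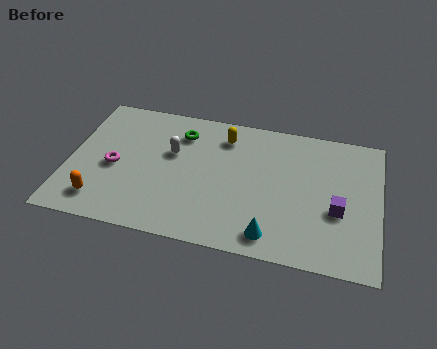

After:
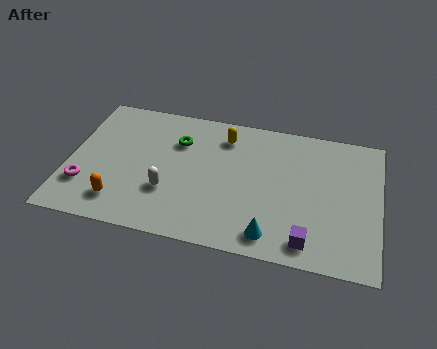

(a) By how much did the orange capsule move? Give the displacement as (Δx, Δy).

(0.8, 0.1)

The orange capsule started near (1.5, 1.4) and ended near (2.3, 1.5).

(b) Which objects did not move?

the cyan cone and the yellow capsule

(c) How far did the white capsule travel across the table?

2.2

The white capsule was near (4.2, 4.7) before and (4.2, 2.5) after, so it travelled √(0.0² + 2.2²) ≈ 2.2 units.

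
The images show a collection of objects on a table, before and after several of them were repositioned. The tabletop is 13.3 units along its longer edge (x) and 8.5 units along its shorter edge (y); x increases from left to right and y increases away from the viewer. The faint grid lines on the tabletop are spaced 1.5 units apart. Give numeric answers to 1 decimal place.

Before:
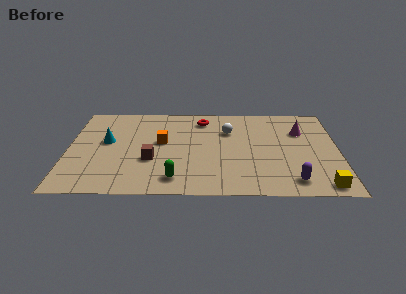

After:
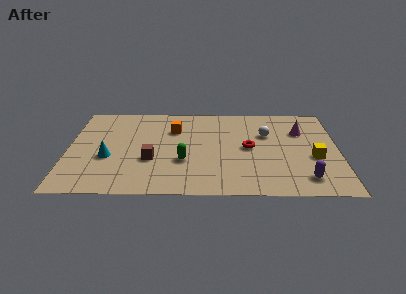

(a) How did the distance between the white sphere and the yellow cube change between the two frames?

-3.5

The distance was about 6.7 in the first image and 3.2 in the second, so they moved 3.5 units closer together.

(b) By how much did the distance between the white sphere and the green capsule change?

-0.3

They were about 5.2 units apart before and 4.9 after — 0.3 units closer together.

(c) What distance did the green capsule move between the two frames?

1.6

The green capsule moved from about (5.3, 1.4) to (5.7, 3.0), a distance of √(0.4² + 1.6²) ≈ 1.6.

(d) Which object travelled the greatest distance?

the red torus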